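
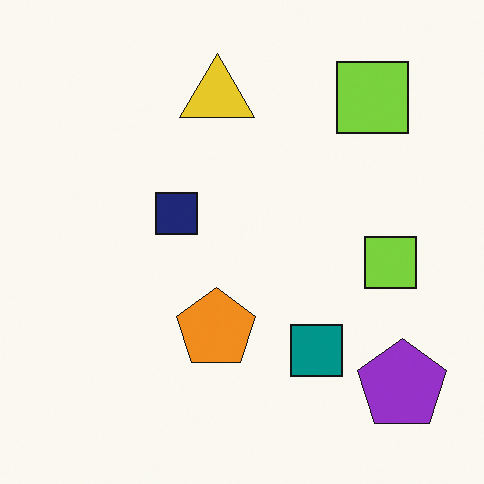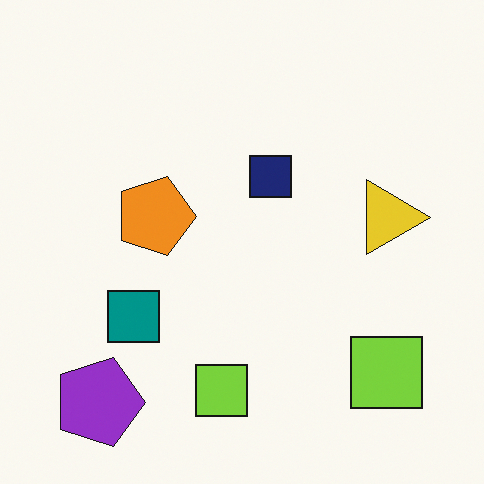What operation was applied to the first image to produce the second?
It was rotated 90° clockwise.

The purple pentagon sits in the bottom-right of the first image and the bottom-left of the second — consistent with a whole-image 90° clockwise rotation.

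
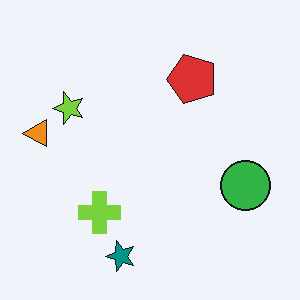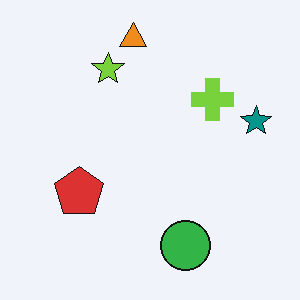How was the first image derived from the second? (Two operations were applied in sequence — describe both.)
The image was transposed (reflected across the top-left ↔ bottom-right diagonal), then given moderate JPEG compression.

Shapes have swapped their row and column positions — what was in the top-right is now in the bottom-left — a diagonal reflection. Blocky 8×8 compression artifacts appear around shape edges and the flat background shows ringing — characteristic JPEG degradation.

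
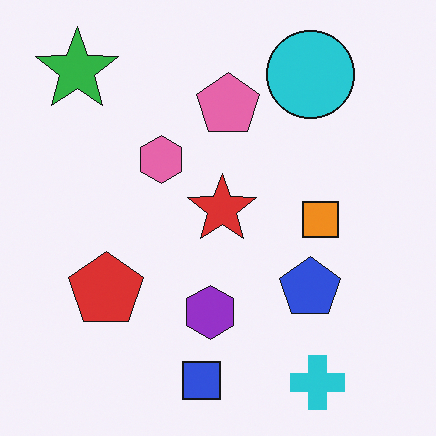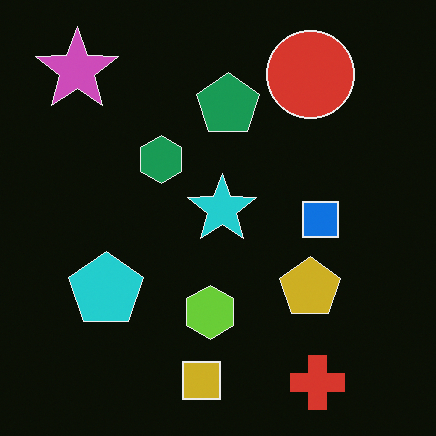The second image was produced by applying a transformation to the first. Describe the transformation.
It was color-inverted (negative).

The light background has become dark and every shape's color is its complement — a photographic negative.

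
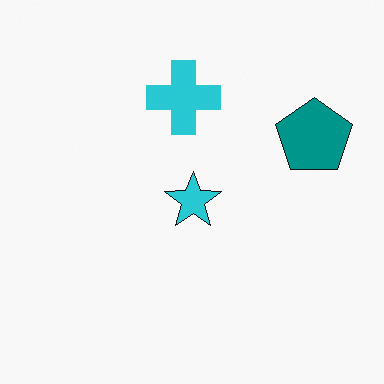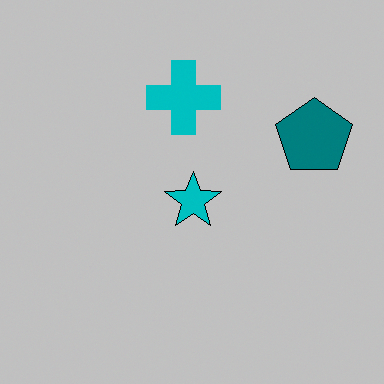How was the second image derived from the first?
This is the original image aggressively posterized.

Each flat color has snapped to a coarser quantized level — most visibly, the near-white background has dropped to a flat grey.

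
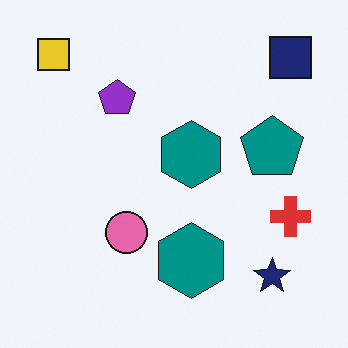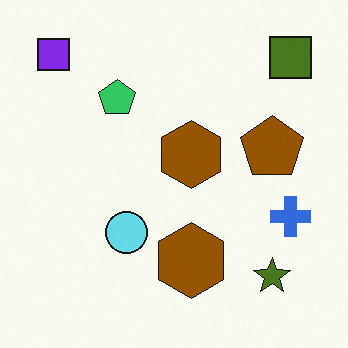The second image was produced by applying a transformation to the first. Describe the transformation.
The image was hue-shifted through roughly half the color wheel.

Every shape's color has rotated by the same amount around the hue wheel — a uniform hue shift.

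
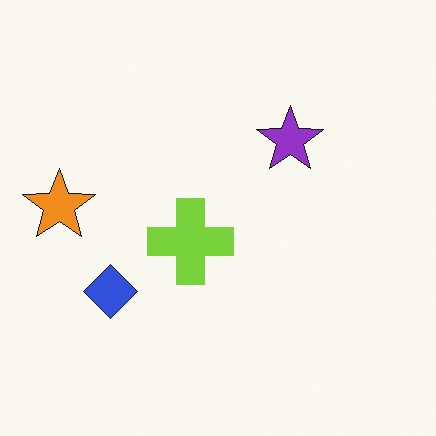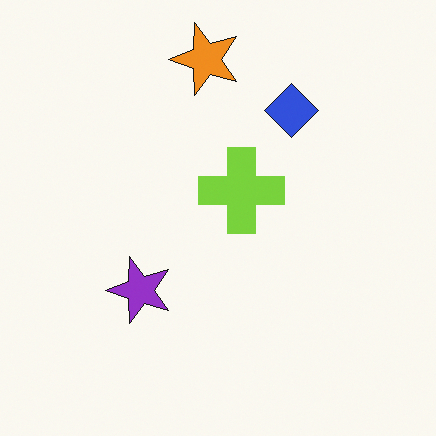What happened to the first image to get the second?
The second image is the first transposed (reflected across the top-left ↔ bottom-right diagonal).

Shapes have swapped their row and column positions — what was in the top-right is now in the bottom-left — a diagonal reflection.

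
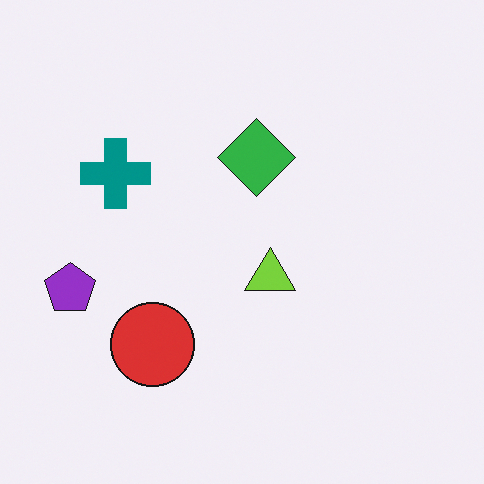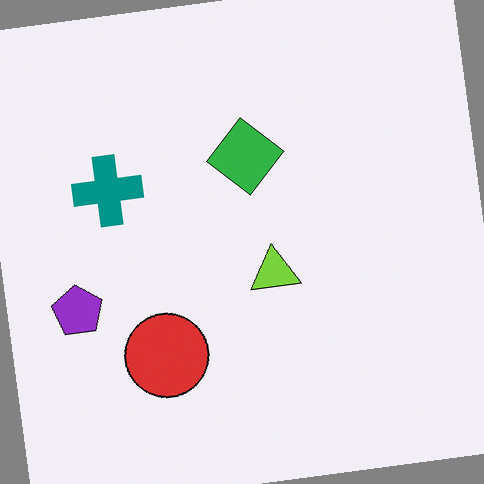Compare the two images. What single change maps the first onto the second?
This is the original image rotated counter-clockwise by a slight angle.

Every shape is tilted by the same angle and the image corners show triangular fill wedges — a whole-image rotation by a non-right angle.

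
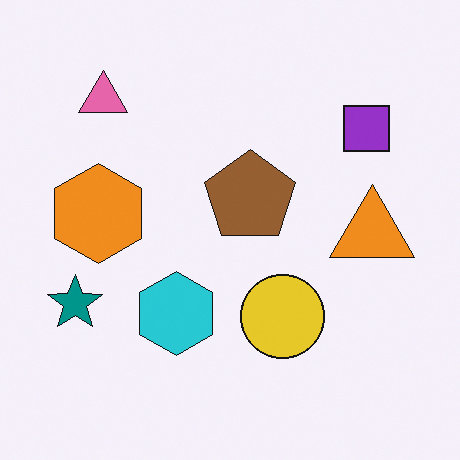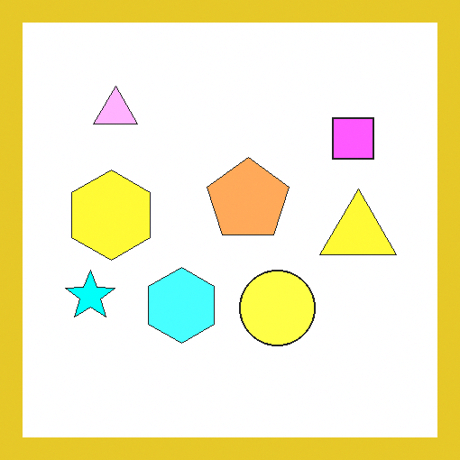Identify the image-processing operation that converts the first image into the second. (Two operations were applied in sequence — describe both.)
The image was brightened a lot, then framed with a yellow border.

Every pixel — background and shapes alike — is uniformly brightened. A solid yellow frame runs around the edge of the second image, with the content slightly shrunk inside it.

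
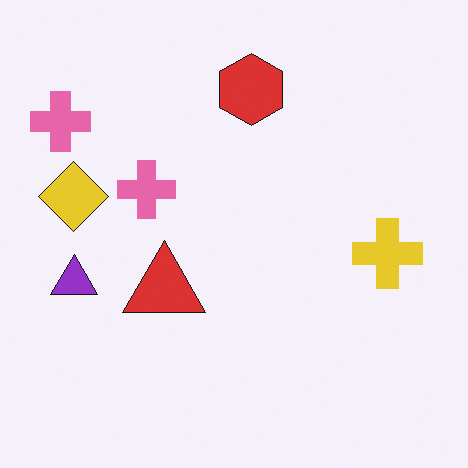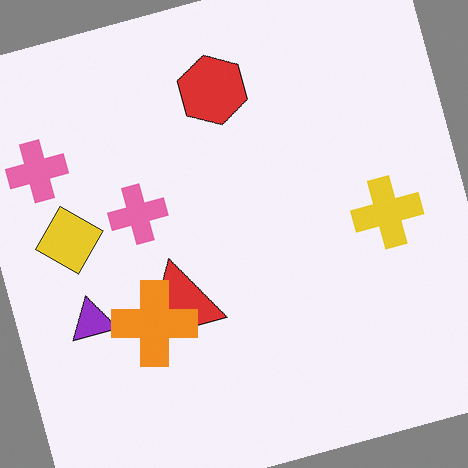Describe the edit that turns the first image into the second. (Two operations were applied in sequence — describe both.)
Rotated counter-clockwise by a clearly visible amount, then overlaid with an additional orange cross.

Every shape is tilted by the same angle and the image corners show triangular fill wedges — a whole-image rotation by a non-right angle. An orange cross appears in the second image that is absent from the first.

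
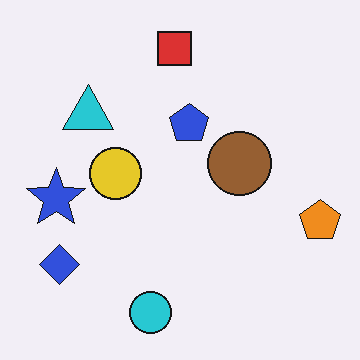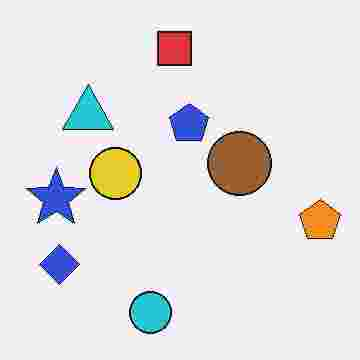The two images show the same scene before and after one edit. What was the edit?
The image was degraded with heavy JPEG compression.

Blocky 8×8 compression artifacts appear around shape edges and the flat background shows ringing — characteristic JPEG degradation.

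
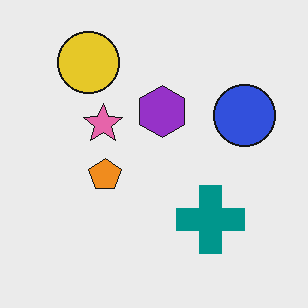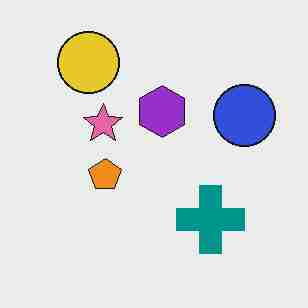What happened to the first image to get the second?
The transformation is: heavily JPEG-compressed with obvious blocking artifacts.

Blocky 8×8 compression artifacts appear around shape edges and the flat background shows ringing — characteristic JPEG degradation.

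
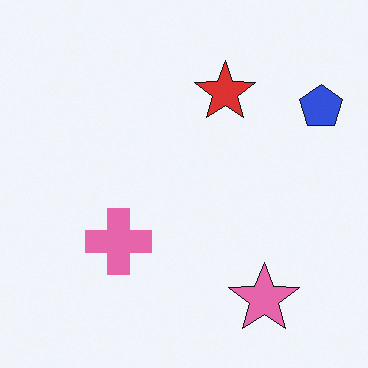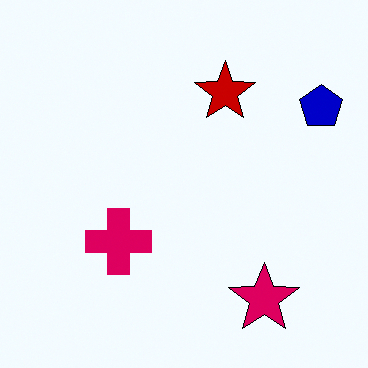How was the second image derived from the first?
It was given much higher contrast.

Tones are pushed away from mid-grey across the whole image — a global contrast change.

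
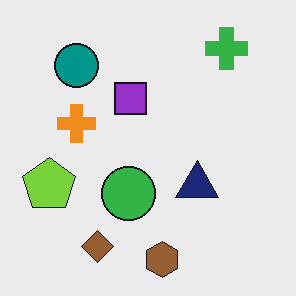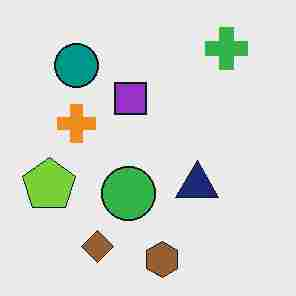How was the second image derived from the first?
The second image is the first degraded with heavy JPEG compression.

Blocky 8×8 compression artifacts appear around shape edges and the flat background shows ringing — characteristic JPEG degradation.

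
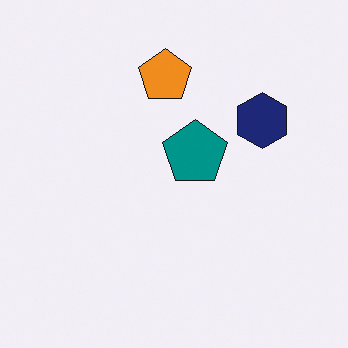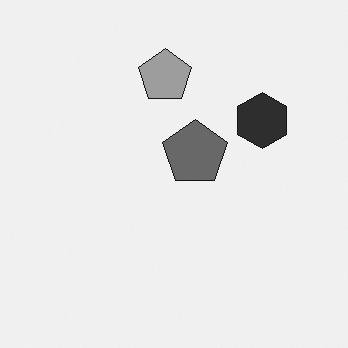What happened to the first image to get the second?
The transformation is: converted to grayscale.

All color is removed — every shape is now a shade of grey.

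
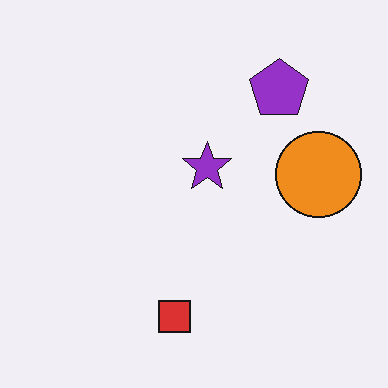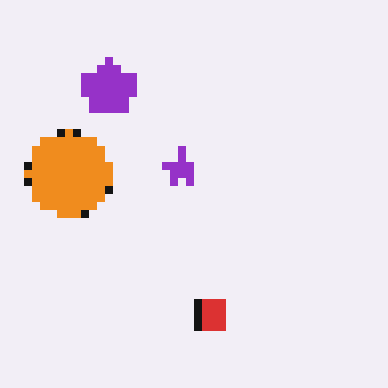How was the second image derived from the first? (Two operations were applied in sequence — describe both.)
The transformation is: flipped horizontally (left ↔ right), then moderately pixelated.

The orange circle is in the right of the first image and the left of the second — shapes on opposite sides of the vertical midline have swapped in a mirror flip. Shapes are reduced to large square blocks; fine edges and outlines are lost — a downscale-then-upscale (mosaic) effect.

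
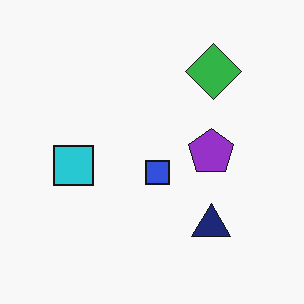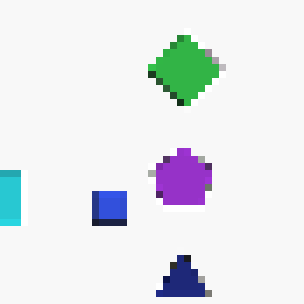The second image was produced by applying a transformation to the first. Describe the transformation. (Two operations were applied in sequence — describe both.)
The second image is the first cropped to a modestly smaller region and rescaled, then pixelated into visible square blocks.

The visible shapes are larger and the field of view is narrower; shapes near the original edges may be partly or wholly outside the frame — a crop-and-rescale. Shapes are reduced to large square blocks; fine edges and outlines are lost — a downscale-then-upscale (mosaic) effect.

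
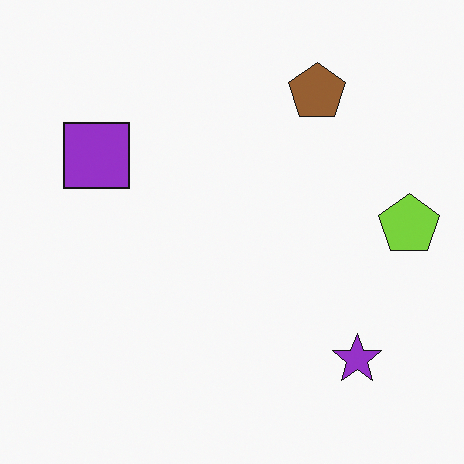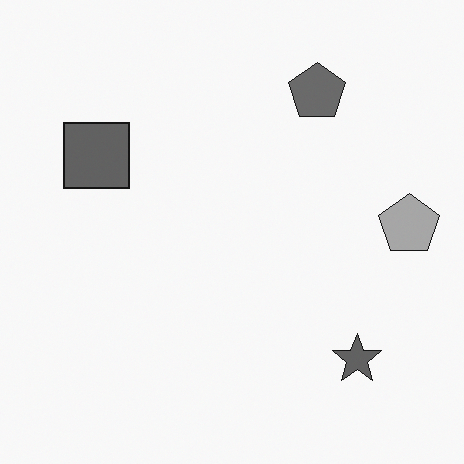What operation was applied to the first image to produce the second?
The second image is the first converted to grayscale.

All color is removed — every shape is now a shade of grey.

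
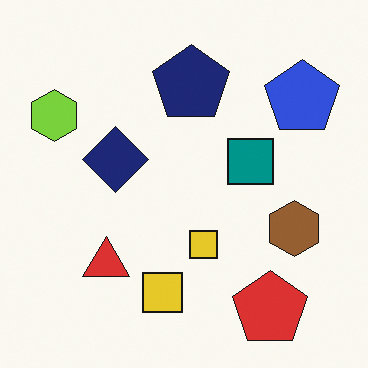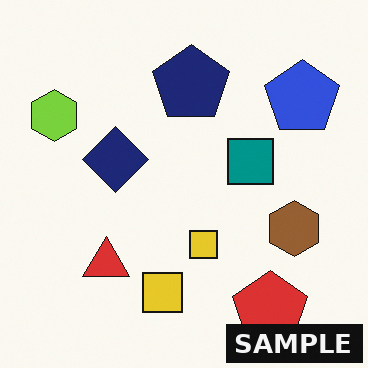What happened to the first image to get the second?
The image was watermarked with the text "SAMPLE" in the lower-right corner.

A dark label reading "SAMPLE" appears in the lower-right corner.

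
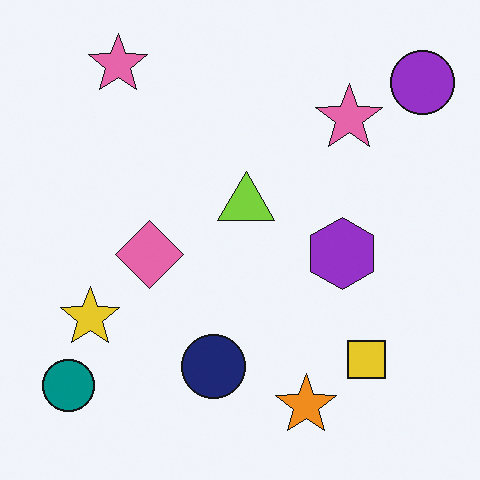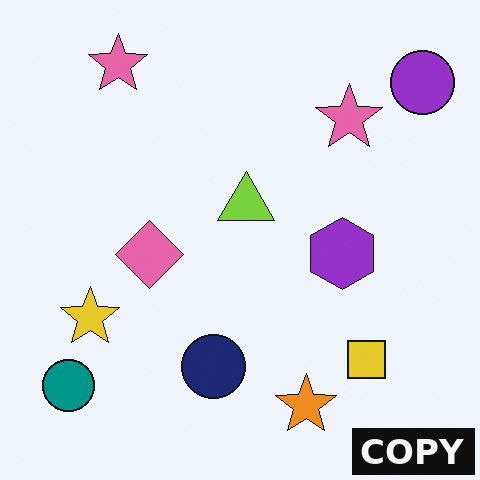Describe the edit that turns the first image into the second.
Watermarked with the text "COPY" in the lower-right corner.

A dark label reading "COPY" appears in the lower-right corner.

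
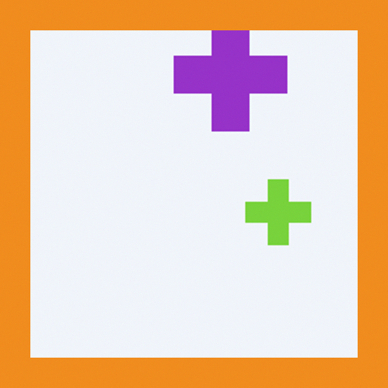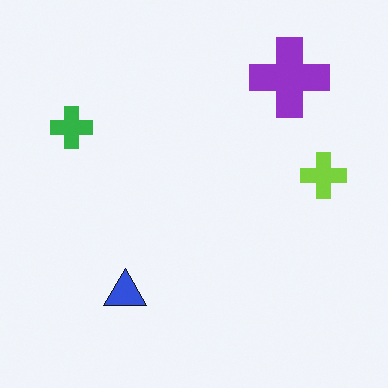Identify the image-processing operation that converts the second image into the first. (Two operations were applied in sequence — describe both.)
Cropped tightly and scaled back up, then framed with a orange border.

The visible shapes are larger and the field of view is narrower; shapes near the original edges may be partly or wholly outside the frame — a crop-and-rescale. A solid orange frame runs around the edge of the first image, with the content slightly shrunk inside it.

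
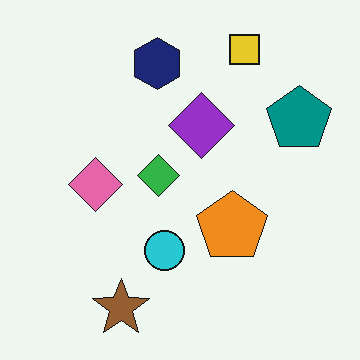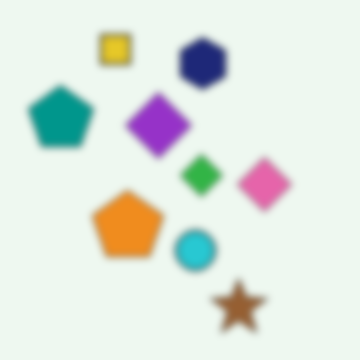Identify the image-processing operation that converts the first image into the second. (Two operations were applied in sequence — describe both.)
The transformation is: moderately blurred, then flipped horizontally (left ↔ right).

Shape edges and outlines are uniformly softened across the whole image. The teal pentagon is in the top-right of the first image and the top-left of the second — shapes on opposite sides of the vertical midline have swapped in a mirror flip.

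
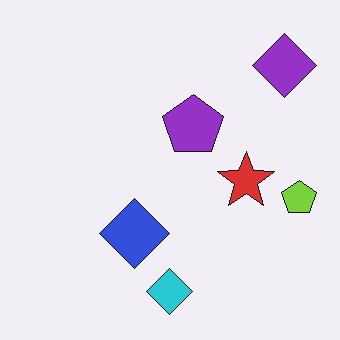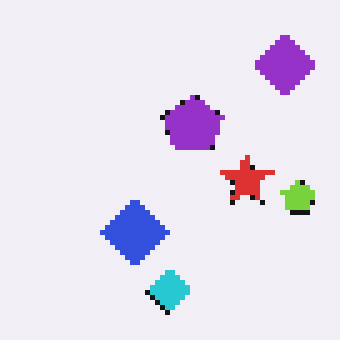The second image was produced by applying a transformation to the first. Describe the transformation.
It was lightly pixelated (a mild mosaic effect).

Shapes are reduced to large square blocks; fine edges and outlines are lost — a downscale-then-upscale (mosaic) effect.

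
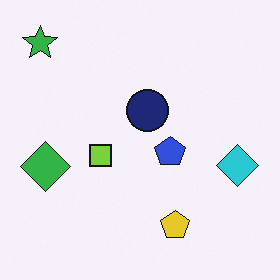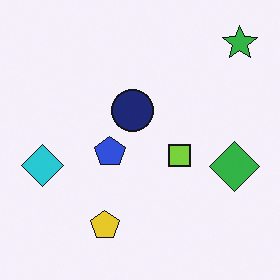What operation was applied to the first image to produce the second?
The second image is the first flipped horizontally (left ↔ right).

The green star is in the top-left of the first image and the top-right of the second — shapes on opposite sides of the vertical midline have swapped in a mirror flip.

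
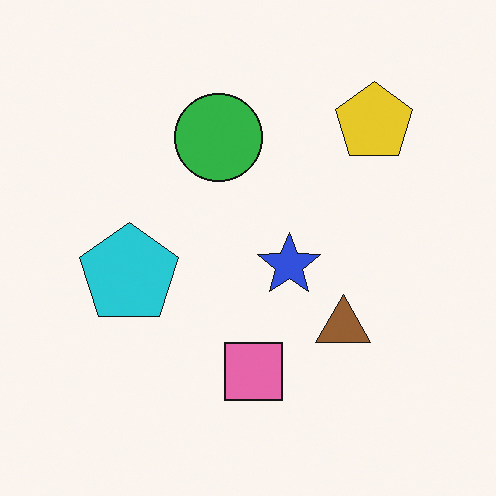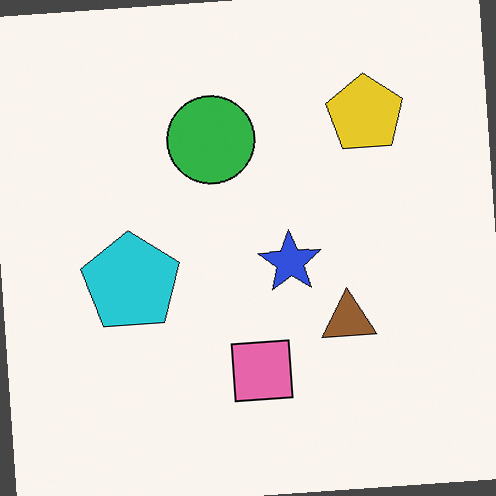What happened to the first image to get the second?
This is the original image rotated counter-clockwise by a small amount.

Every shape is tilted by the same angle and the image corners show triangular fill wedges — a whole-image rotation by a non-right angle.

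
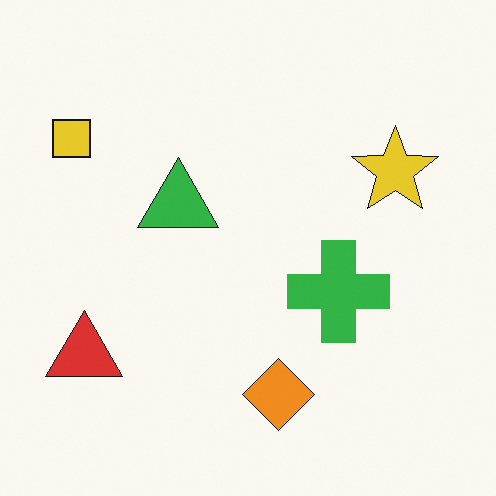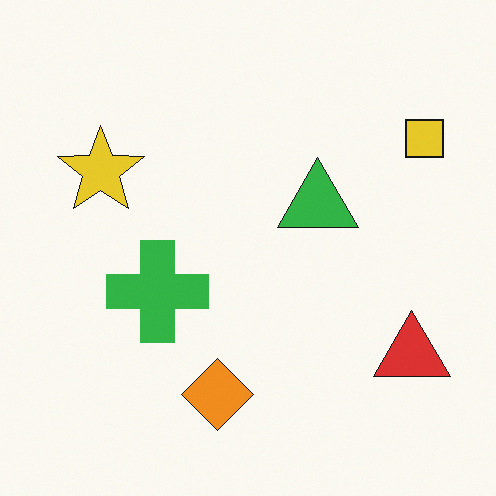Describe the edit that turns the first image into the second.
The transformation is: flipped horizontally (left ↔ right).

The yellow square is in the top-left of the first image and the top-right of the second — shapes on opposite sides of the vertical midline have swapped in a mirror flip.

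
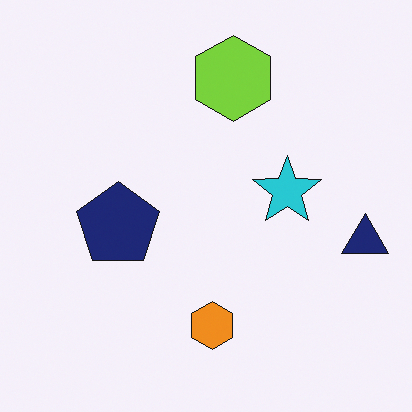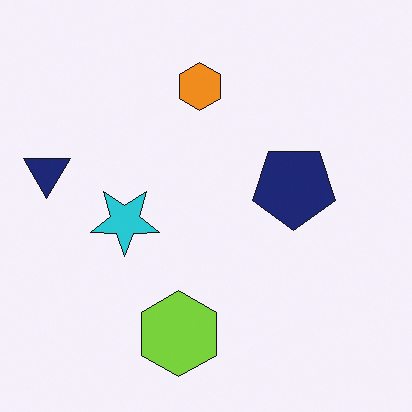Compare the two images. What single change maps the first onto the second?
This is the original image rotated 180°.

The navy triangle sits in the right of the first image and the left of the second — consistent with a whole-image 180° rotation.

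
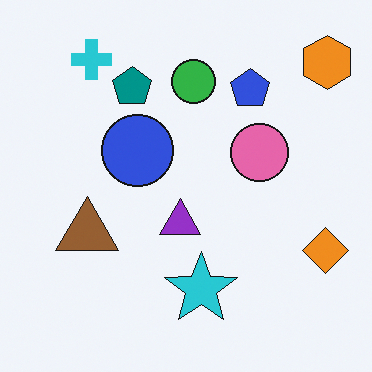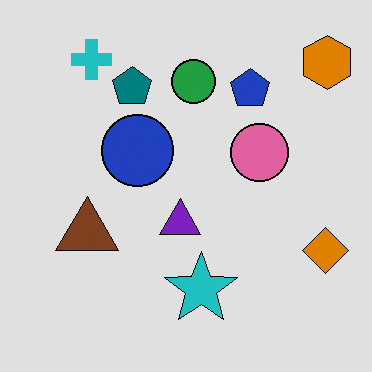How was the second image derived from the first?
The transformation is: moderately posterized.

Each flat color has snapped to a coarser quantized level — most visibly, the near-white background has dropped to a flat grey.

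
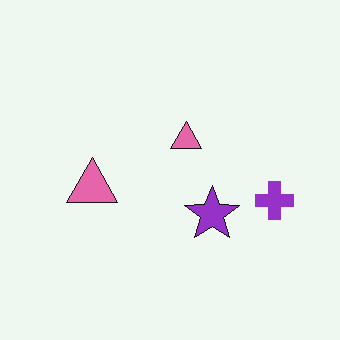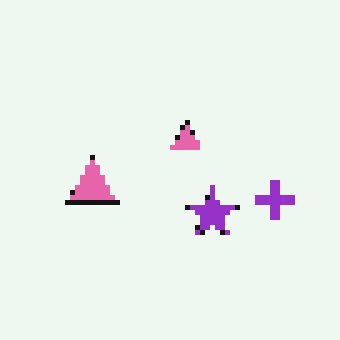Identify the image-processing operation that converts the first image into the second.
This is the original image lightly pixelated (a mild mosaic effect).

Shapes are reduced to large square blocks; fine edges and outlines are lost — a downscale-then-upscale (mosaic) effect.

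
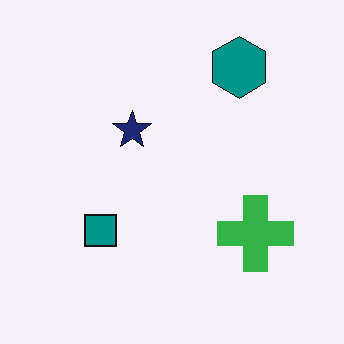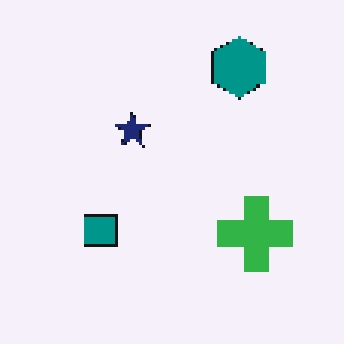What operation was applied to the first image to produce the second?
The transformation is: lightly pixelated (a mild mosaic effect).

Shapes are reduced to large square blocks; fine edges and outlines are lost — a downscale-then-upscale (mosaic) effect.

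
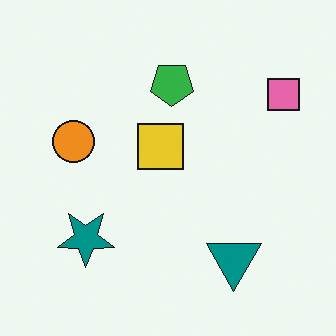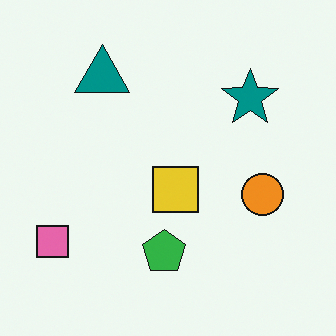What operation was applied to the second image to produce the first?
The transformation is: rotated 180°.

The pink square sits in the bottom-left of the second image and the top-right of the first — consistent with a whole-image 180° rotation.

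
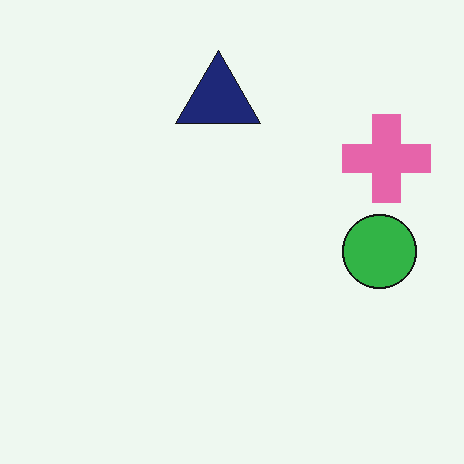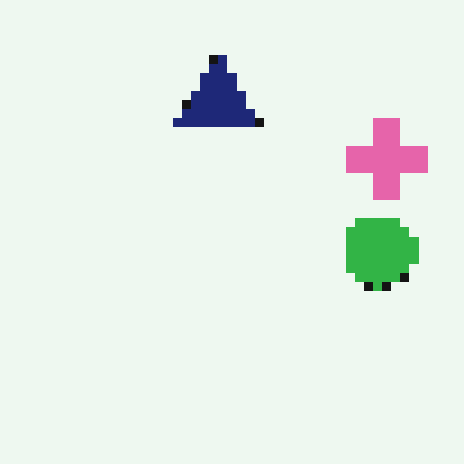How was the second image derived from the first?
It was coarsely pixelated.

Shapes are reduced to large square blocks; fine edges and outlines are lost — a downscale-then-upscale (mosaic) effect.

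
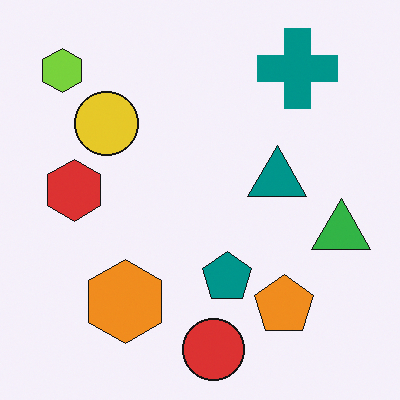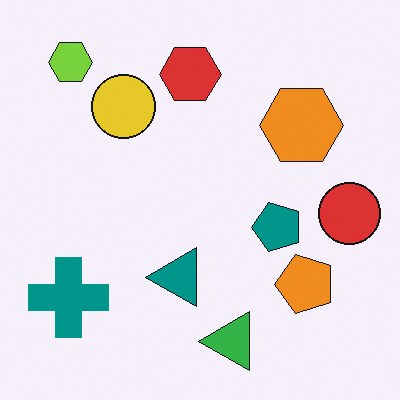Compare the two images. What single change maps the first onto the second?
The second image is the first transposed (reflected across the top-left ↔ bottom-right diagonal).

Shapes have swapped their row and column positions — what was in the top-right is now in the bottom-left — a diagonal reflection.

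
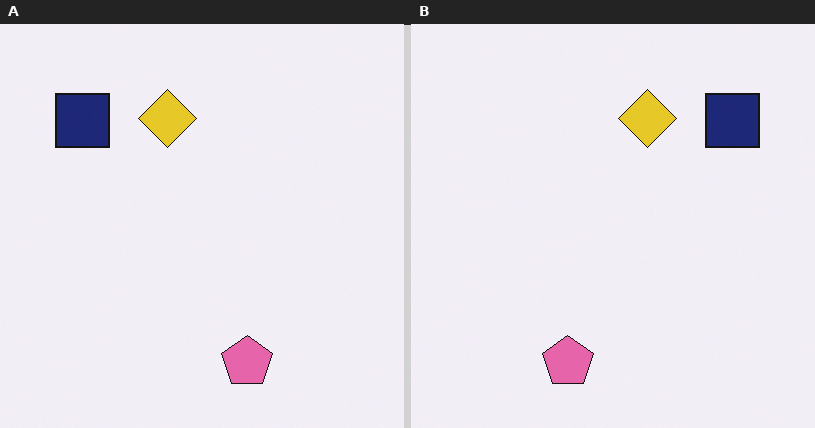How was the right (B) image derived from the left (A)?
The transformation is: flipped horizontally (left ↔ right).

The navy square is in the top-left of the left (A) image and the top-right of the right (B) — shapes on opposite sides of the vertical midline have swapped in a mirror flip.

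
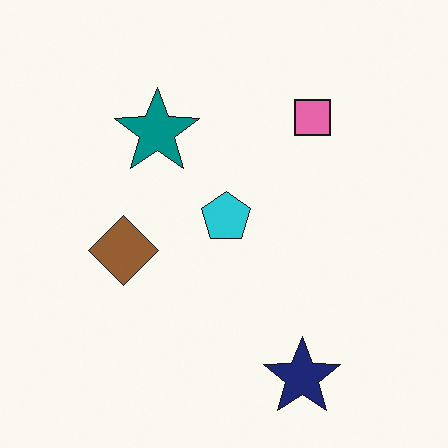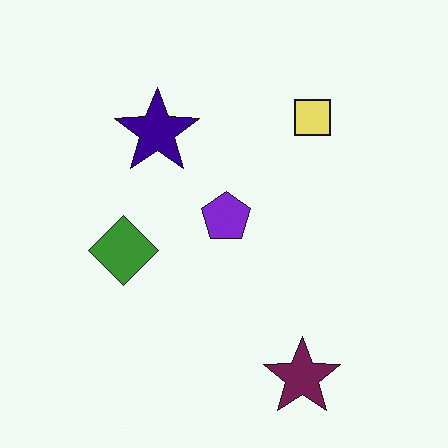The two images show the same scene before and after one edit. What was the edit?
The image was hue-shifted noticeably.

Every shape's color has rotated by the same amount around the hue wheel — a uniform hue shift.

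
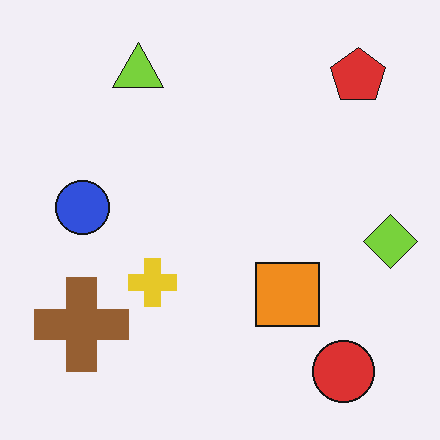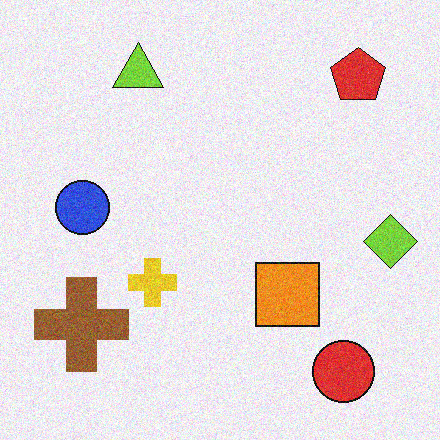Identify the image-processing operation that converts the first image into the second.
Degraded with moderate additive noise.

Random speckle covers the whole image, including the flat background.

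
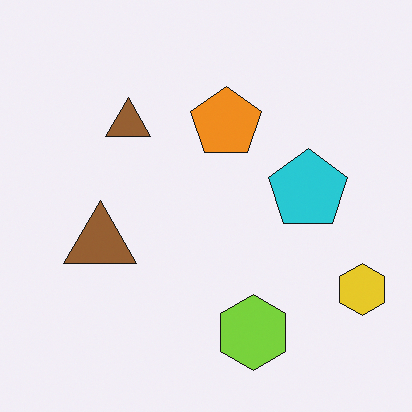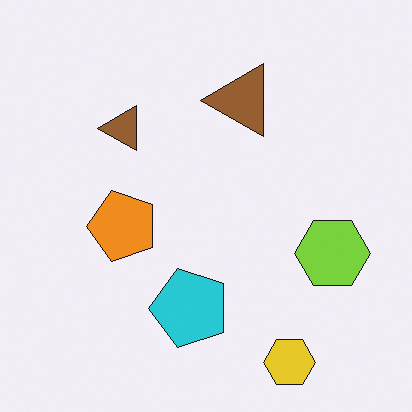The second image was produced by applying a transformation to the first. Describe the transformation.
It was transposed (reflected across the top-left ↔ bottom-right diagonal).

Shapes have swapped their row and column positions — what was in the top-right is now in the bottom-left — a diagonal reflection.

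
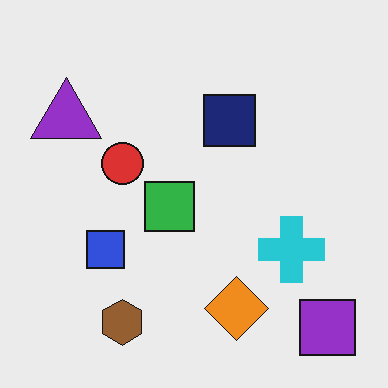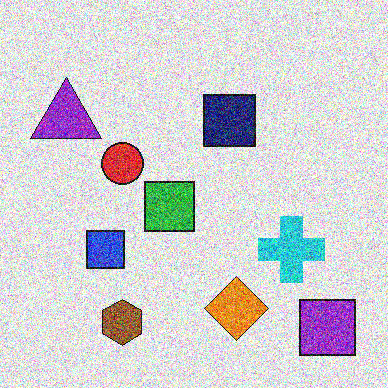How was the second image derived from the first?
The image was degraded with heavy additive noise.

Random speckle covers the whole image, including the flat background.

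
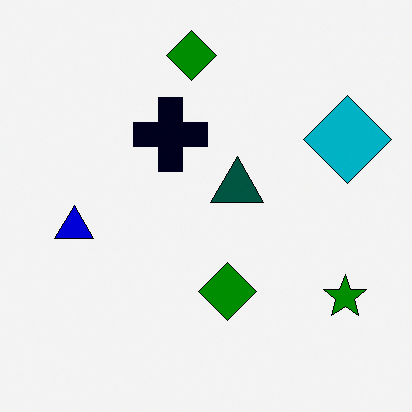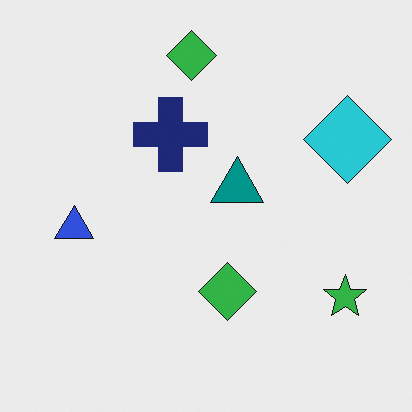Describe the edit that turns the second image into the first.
The transformation is: given much higher contrast.

Tones are pushed away from mid-grey across the whole image — a global contrast change.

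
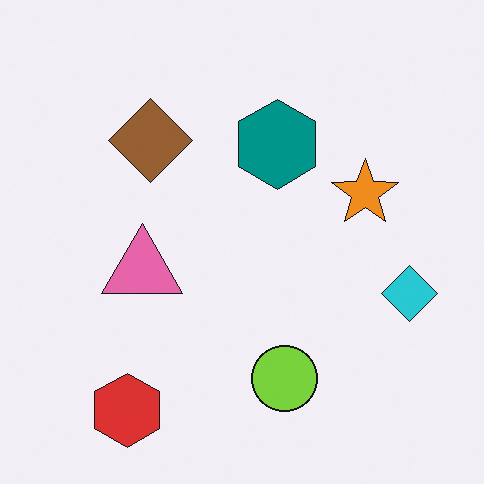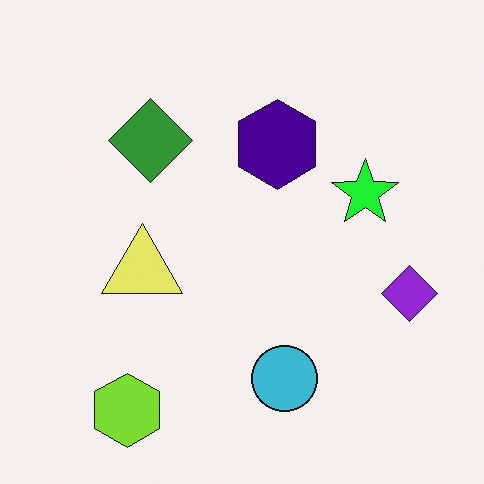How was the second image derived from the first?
The transformation is: hue-shifted noticeably.

Every shape's color has rotated by the same amount around the hue wheel — a uniform hue shift.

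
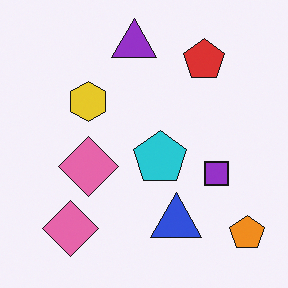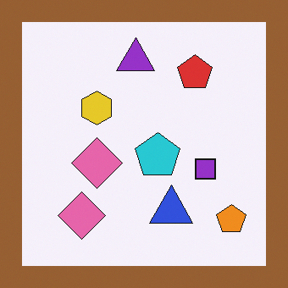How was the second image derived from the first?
This is the original image framed with a brown border.

A solid brown frame runs around the edge of the second image, with the content slightly shrunk inside it.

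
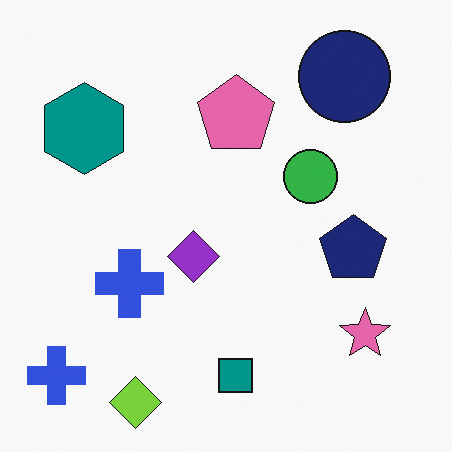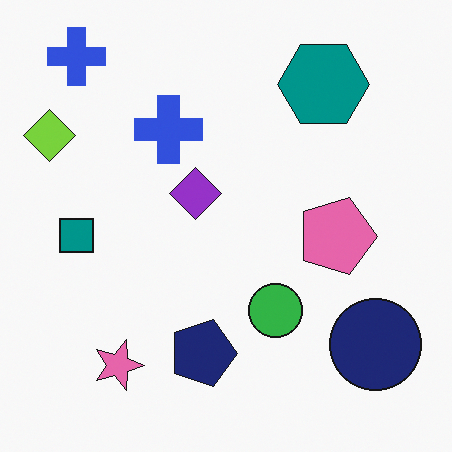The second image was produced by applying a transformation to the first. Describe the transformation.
Rotated 90° clockwise.

The lime diamond sits in the bottom-left of the first image and the top-left of the second — consistent with a whole-image 90° clockwise rotation.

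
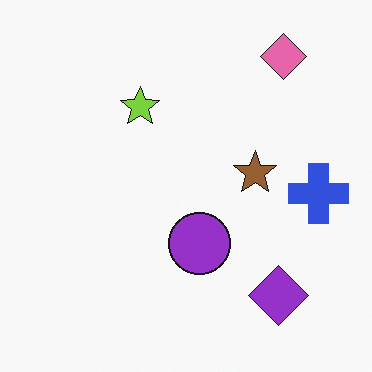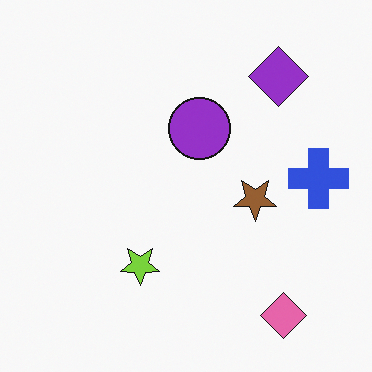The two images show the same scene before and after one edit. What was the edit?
This is the original image flipped vertically (top ↔ bottom).

The pink diamond is in the top-right of the first image and the bottom-right of the second — shapes on opposite sides of the horizontal midline have swapped in a mirror flip.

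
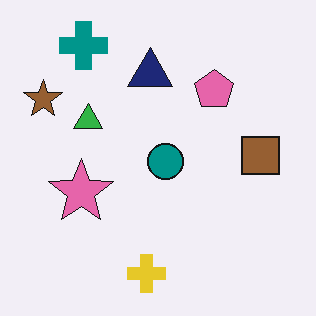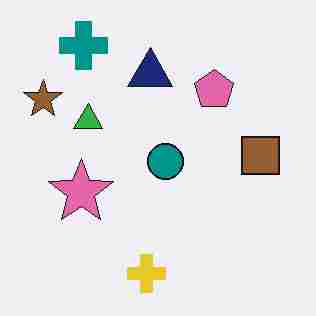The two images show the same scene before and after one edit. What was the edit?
The second image is the first heavily JPEG-compressed with obvious blocking artifacts.

Blocky 8×8 compression artifacts appear around shape edges and the flat background shows ringing — characteristic JPEG degradation.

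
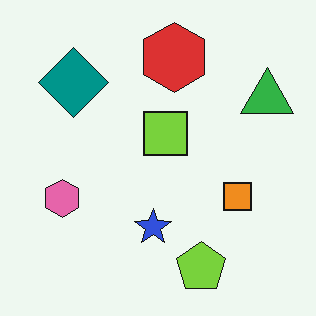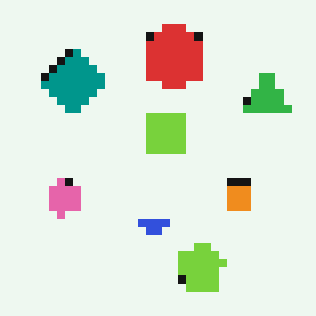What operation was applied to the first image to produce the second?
The image was pixelated into visible square blocks.

Shapes are reduced to large square blocks; fine edges and outlines are lost — a downscale-then-upscale (mosaic) effect.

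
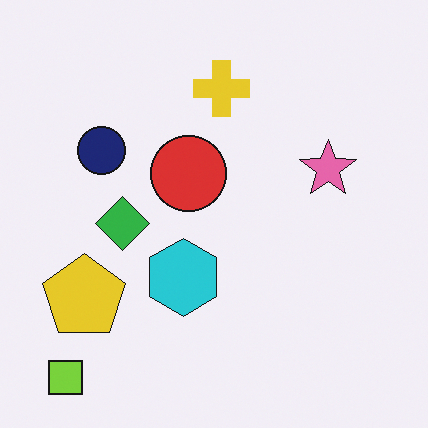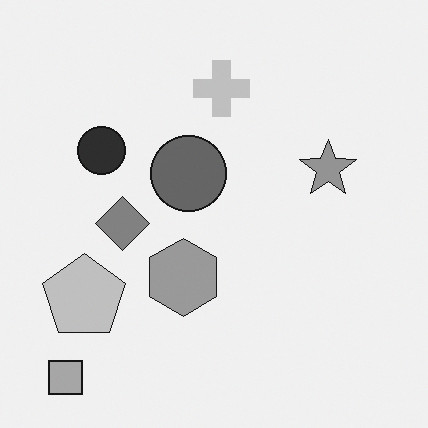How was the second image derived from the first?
Converted to grayscale.

All color is removed — every shape is now a shade of grey.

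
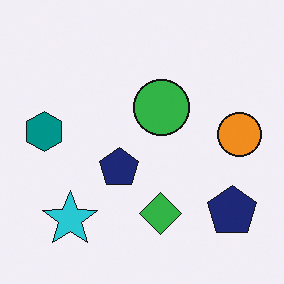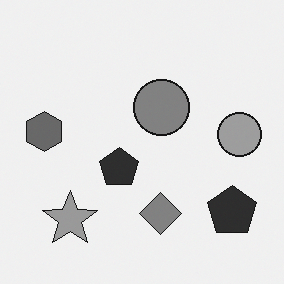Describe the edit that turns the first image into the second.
Converted to grayscale.

All color is removed — every shape is now a shade of grey.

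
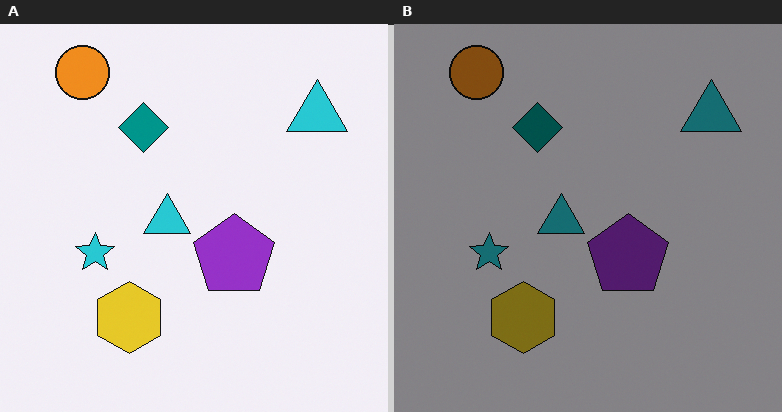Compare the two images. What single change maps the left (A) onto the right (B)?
It was noticeably darkened.

Every pixel — background and shapes alike — is uniformly darkened.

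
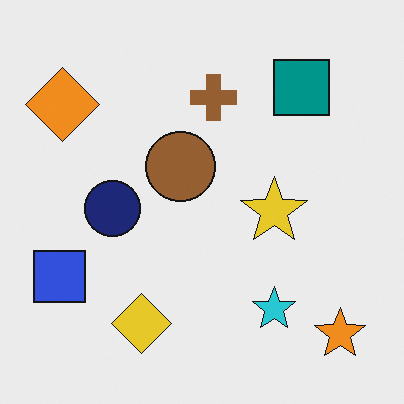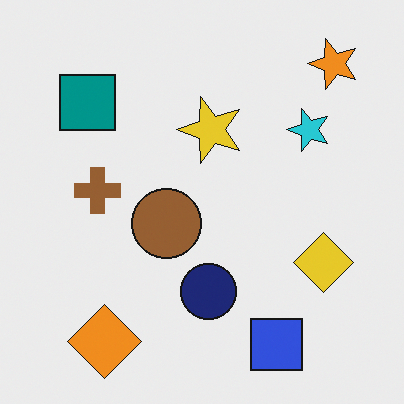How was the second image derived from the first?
This is the original image rotated 90° counter-clockwise.

The orange star sits in the bottom-right of the first image and the top-right of the second — consistent with a whole-image 90° counter-clockwise rotation.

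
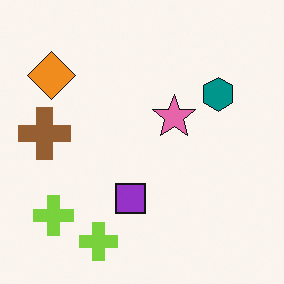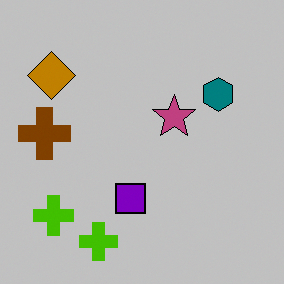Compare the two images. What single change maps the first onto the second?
The transformation is: heavily posterized to just a handful of flat colors.

Each flat color has snapped to a coarser quantized level — most visibly, the near-white background has dropped to a flat grey.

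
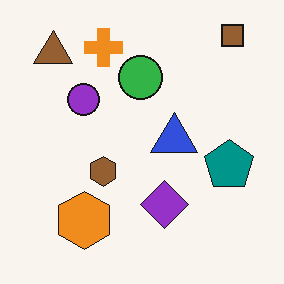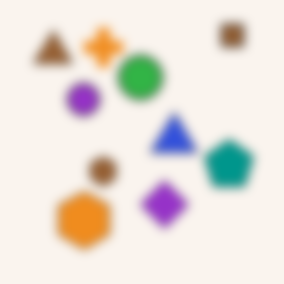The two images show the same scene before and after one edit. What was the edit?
Heavily blurred.

Shape edges and outlines are uniformly softened across the whole image.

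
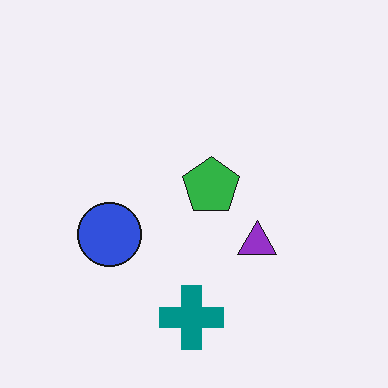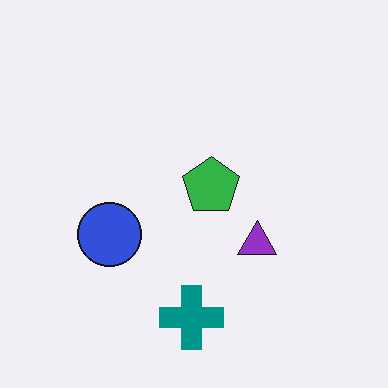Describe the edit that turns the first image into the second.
This is the original image JPEG-compressed with visible artifacts.

Blocky 8×8 compression artifacts appear around shape edges and the flat background shows ringing — characteristic JPEG degradation.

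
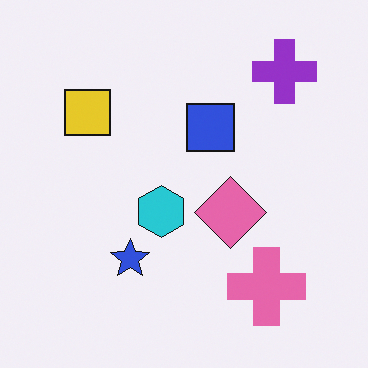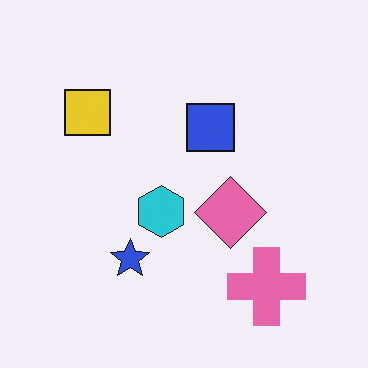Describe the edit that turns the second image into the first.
The image was overlaid with an additional purple cross.

A purple cross appears in the first image that is absent from the second.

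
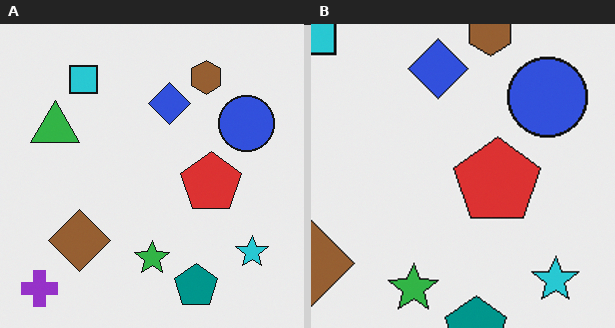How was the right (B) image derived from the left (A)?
The right (B) image is the left (A) cropped slightly and scaled back up.

The visible shapes are larger and the field of view is narrower; shapes near the original edges may be partly or wholly outside the frame — a crop-and-rescale.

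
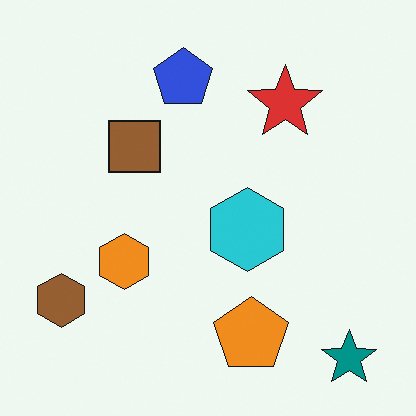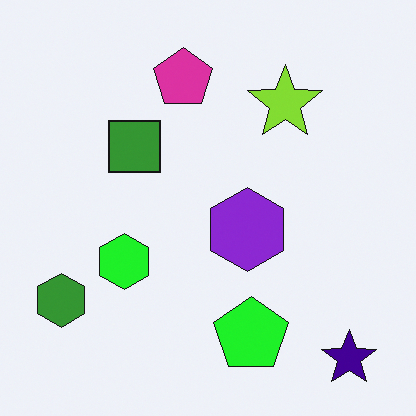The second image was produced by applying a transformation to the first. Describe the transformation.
This is the original image hue-shifted noticeably.

Every shape's color has rotated by the same amount around the hue wheel — a uniform hue shift.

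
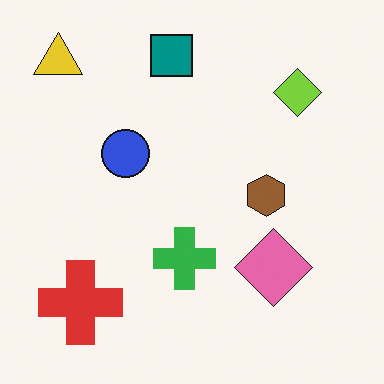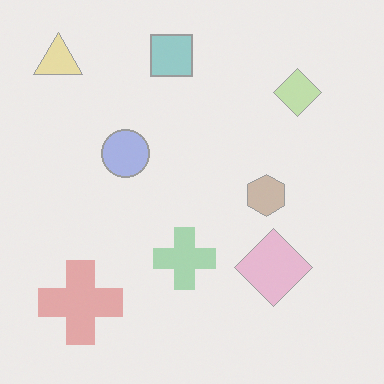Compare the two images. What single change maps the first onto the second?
Given much lower contrast.

Tones are pushed toward mid-grey across the whole image — a global contrast change.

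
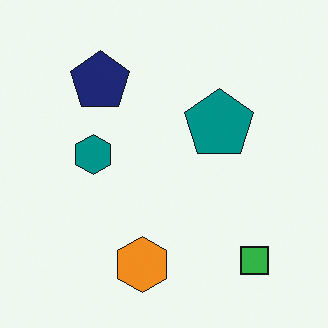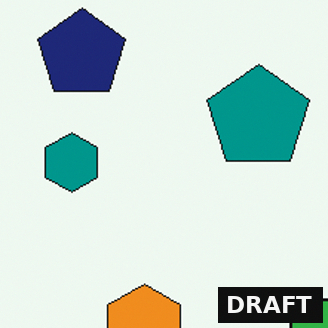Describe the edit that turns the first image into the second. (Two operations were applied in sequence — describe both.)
The second image is the first cropped slightly and scaled back up, then watermarked with the text "DRAFT" in the lower-right corner.

The visible shapes are larger and the field of view is narrower; shapes near the original edges may be partly or wholly outside the frame — a crop-and-rescale. A dark label reading "DRAFT" appears in the lower-right corner.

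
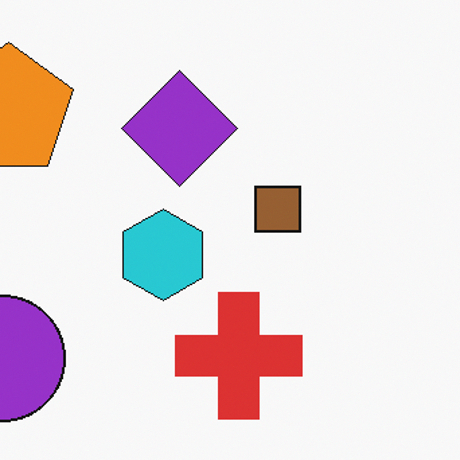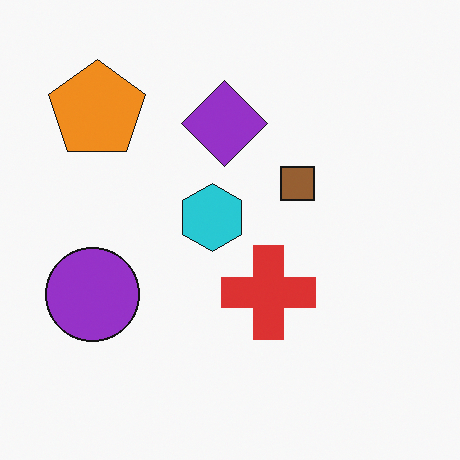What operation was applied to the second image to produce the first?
The image was cropped to a modestly smaller region and rescaled.

The visible shapes are larger and the field of view is narrower; shapes near the original edges may be partly or wholly outside the frame — a crop-and-rescale.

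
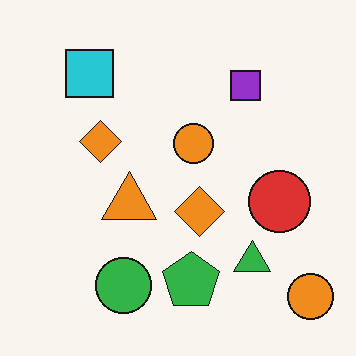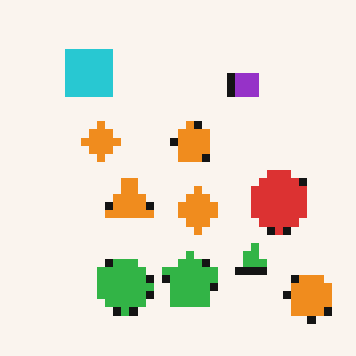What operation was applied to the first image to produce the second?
The image was pixelated into visible square blocks.

Shapes are reduced to large square blocks; fine edges and outlines are lost — a downscale-then-upscale (mosaic) effect.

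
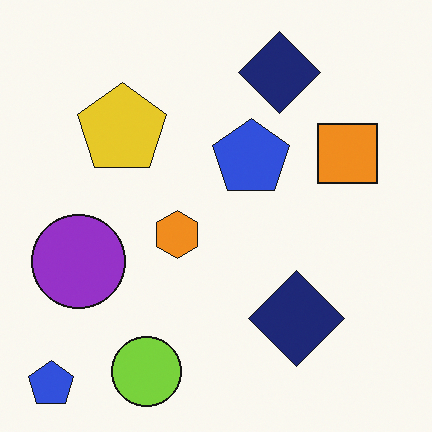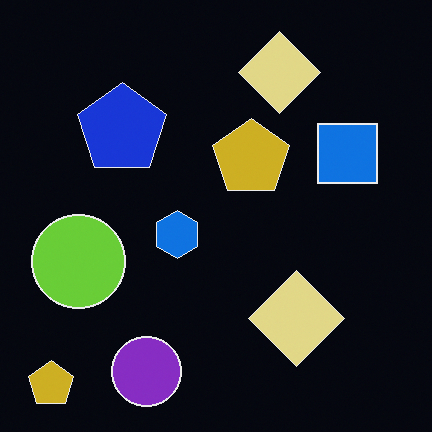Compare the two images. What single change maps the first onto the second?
The second image is the first color-inverted (negative).

The light background has become dark and every shape's color is its complement — a photographic negative.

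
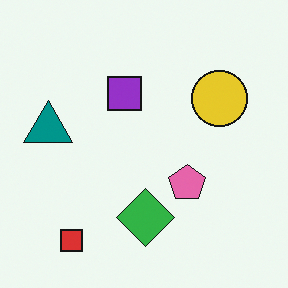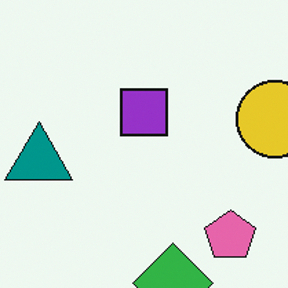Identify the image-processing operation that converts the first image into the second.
The second image is the first cropped to a modestly smaller region and rescaled.

The visible shapes are larger and the field of view is narrower; shapes near the original edges may be partly or wholly outside the frame — a crop-and-rescale.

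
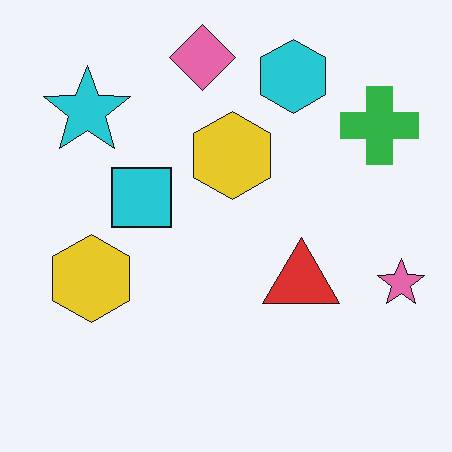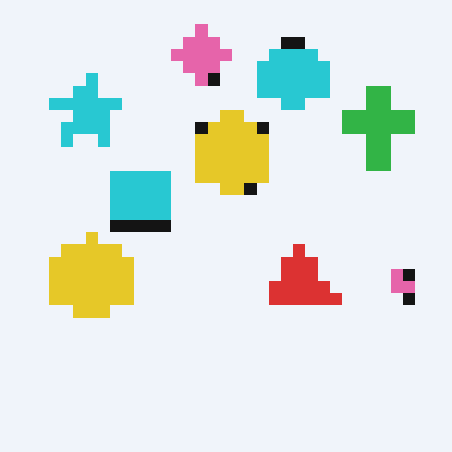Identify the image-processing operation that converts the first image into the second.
The second image is the first coarsely pixelated.

Shapes are reduced to large square blocks; fine edges and outlines are lost — a downscale-then-upscale (mosaic) effect.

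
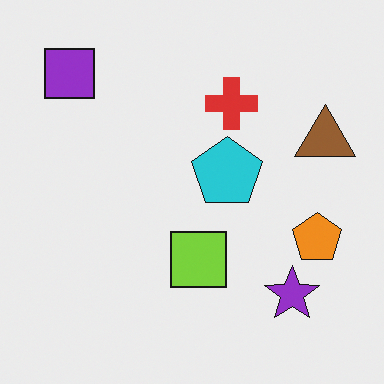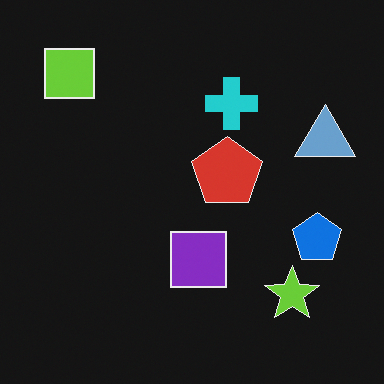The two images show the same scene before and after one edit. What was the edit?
The second image is the first color-inverted (negative).

The light background has become dark and every shape's color is its complement — a photographic negative.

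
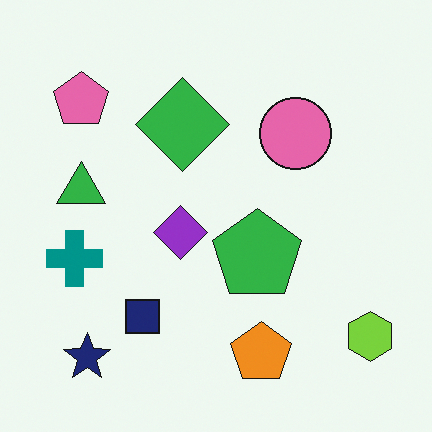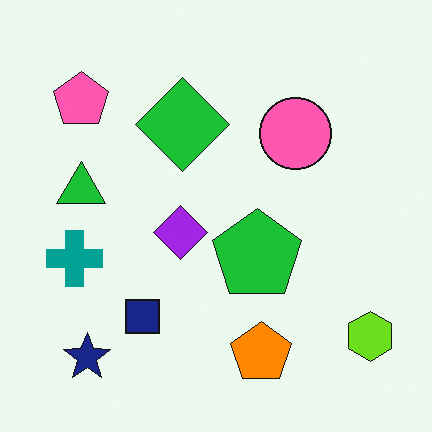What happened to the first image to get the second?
The transformation is: slightly oversaturated.

All colors are more vivid — a global saturation change.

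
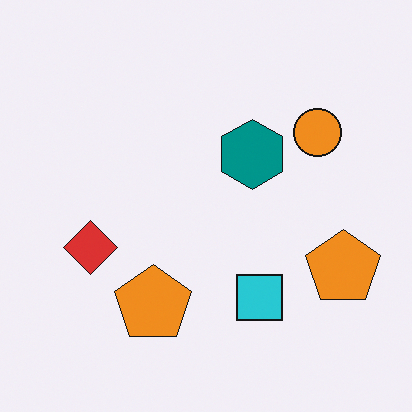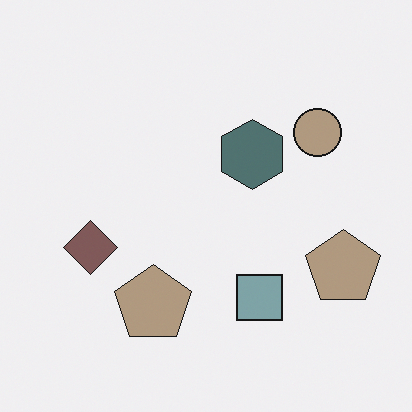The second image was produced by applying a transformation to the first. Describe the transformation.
The transformation is: heavily desaturated.

All colors are more muted and greyish — a global saturation change.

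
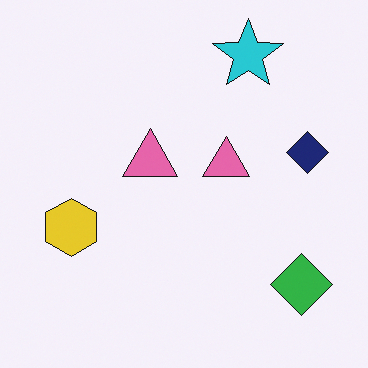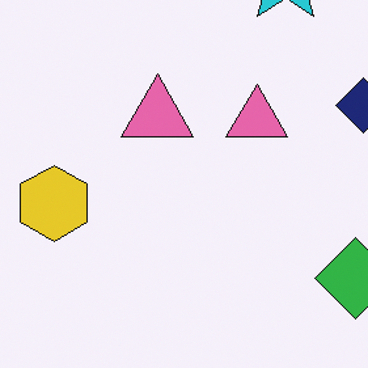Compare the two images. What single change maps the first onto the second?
It was cropped to a modestly smaller region and rescaled.

The visible shapes are larger and the field of view is narrower; shapes near the original edges may be partly or wholly outside the frame — a crop-and-rescale.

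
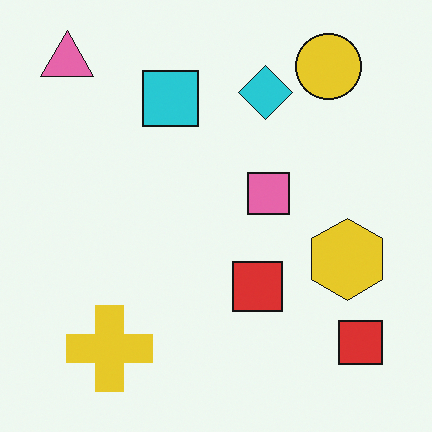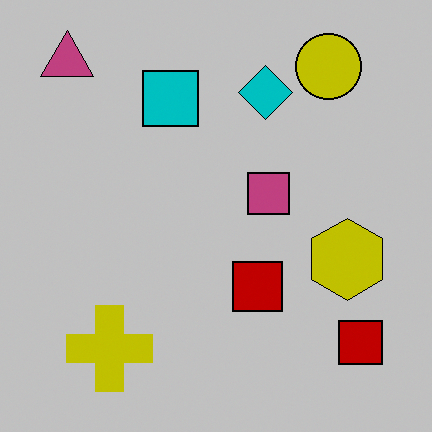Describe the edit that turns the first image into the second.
The image was heavily posterized to just a handful of flat colors.

Each flat color has snapped to a coarser quantized level — most visibly, the near-white background has dropped to a flat grey.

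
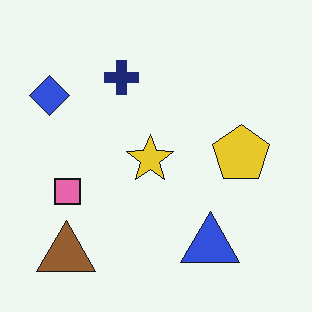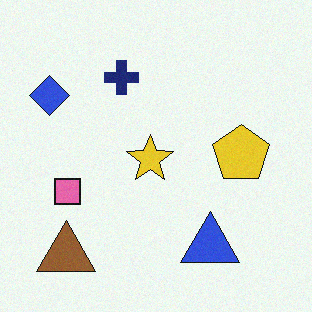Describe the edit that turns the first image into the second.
It was degraded with light additive noise.

Random speckle covers the whole image, including the flat background.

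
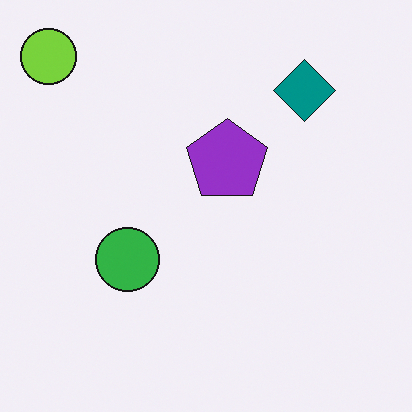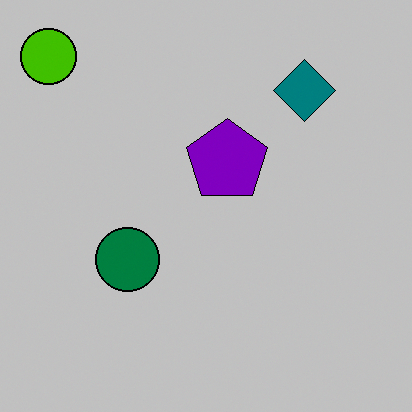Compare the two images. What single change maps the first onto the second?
This is the original image aggressively posterized.

Each flat color has snapped to a coarser quantized level — most visibly, the near-white background has dropped to a flat grey.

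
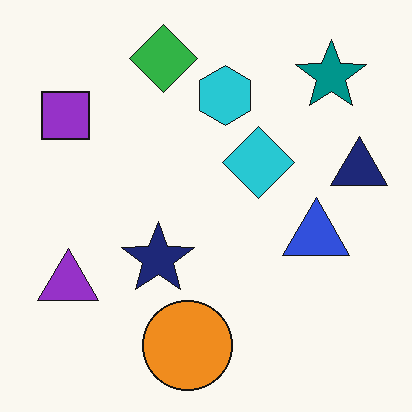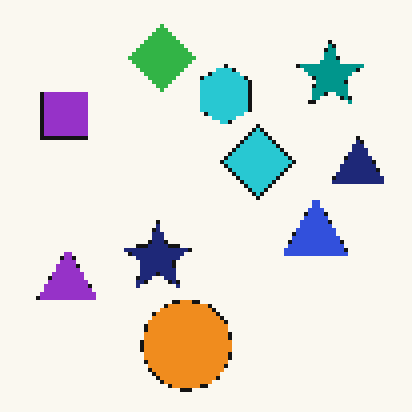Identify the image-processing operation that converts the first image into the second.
The transformation is: mildly pixelated.

Shapes are reduced to large square blocks; fine edges and outlines are lost — a downscale-then-upscale (mosaic) effect.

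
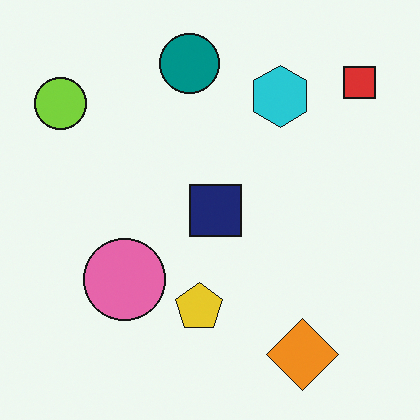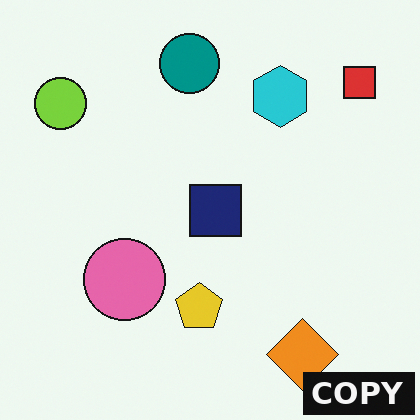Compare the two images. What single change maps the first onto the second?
This is the original image watermarked with the text "COPY" in the lower-right corner.

A dark label reading "COPY" appears in the lower-right corner.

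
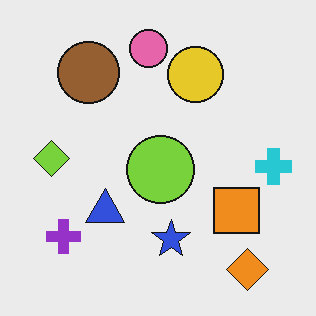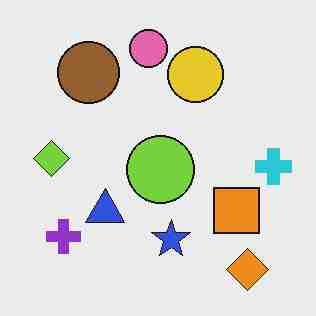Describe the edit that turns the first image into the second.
The second image is the first degraded with heavy JPEG compression.

Blocky 8×8 compression artifacts appear around shape edges and the flat background shows ringing — characteristic JPEG degradation.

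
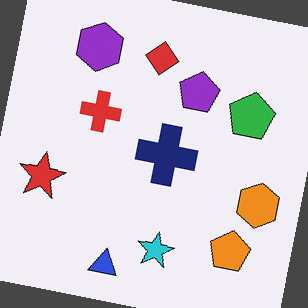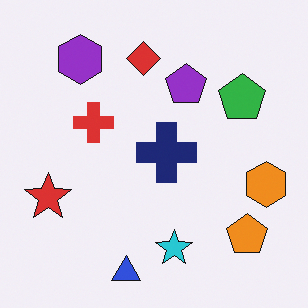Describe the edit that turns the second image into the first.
It was rotated clockwise by a small amount.

Every shape is tilted by the same angle and the image corners show triangular fill wedges — a whole-image rotation by a non-right angle.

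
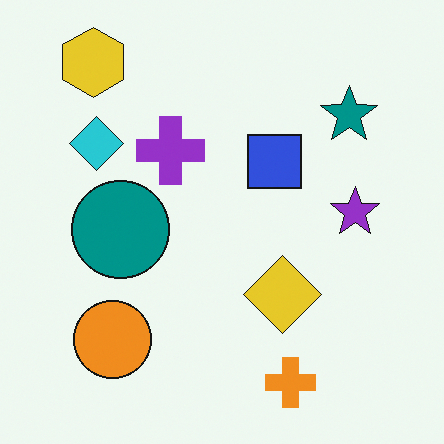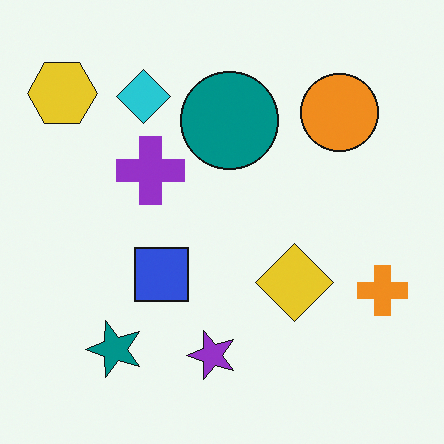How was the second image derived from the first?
The image was transposed (reflected across the top-left ↔ bottom-right diagonal).

Shapes have swapped their row and column positions — what was in the top-right is now in the bottom-left — a diagonal reflection.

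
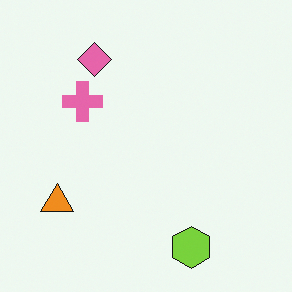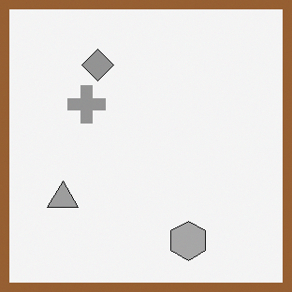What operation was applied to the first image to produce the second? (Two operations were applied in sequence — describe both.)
Converted to grayscale, then framed with a brown border.

All color is removed — every shape is now a shade of grey. A solid brown frame runs around the edge of the second image, with the content slightly shrunk inside it.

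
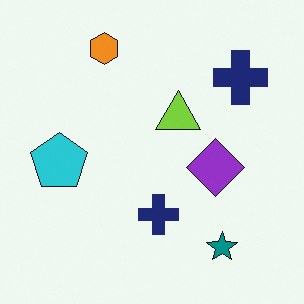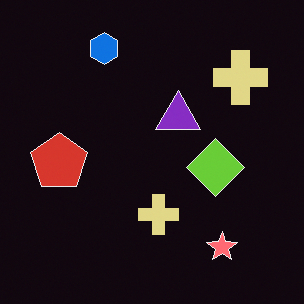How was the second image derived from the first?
This is the original image color-inverted (negative).

The light background has become dark and every shape's color is its complement — a photographic negative.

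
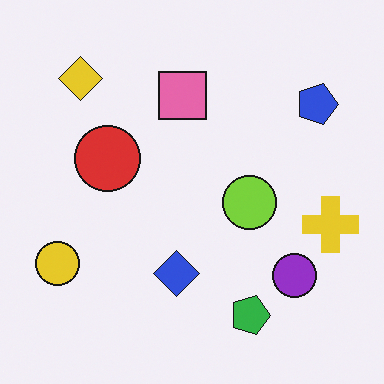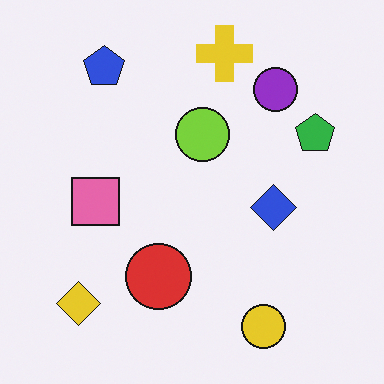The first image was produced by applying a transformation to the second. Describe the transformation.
This is the original image rotated 90° clockwise.

The yellow diamond sits in the bottom-left of the second image and the top-left of the first — consistent with a whole-image 90° clockwise rotation.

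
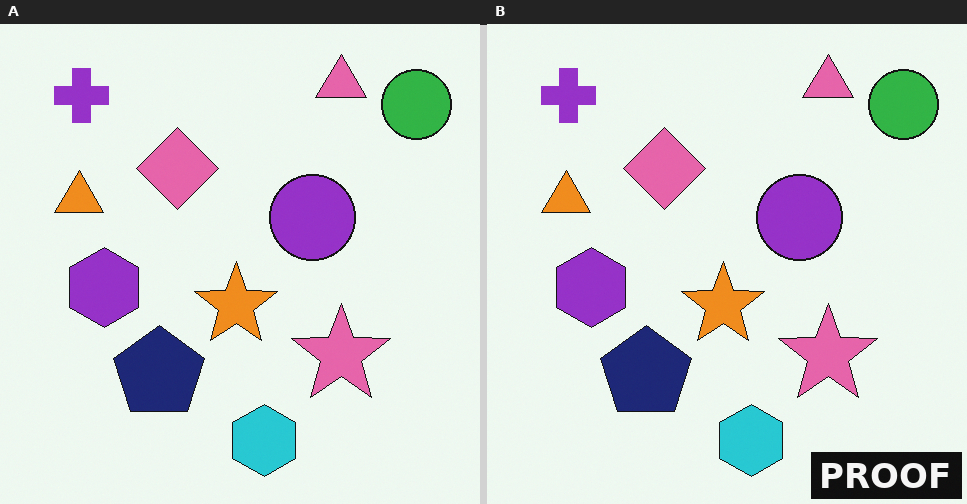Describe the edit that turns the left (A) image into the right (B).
The image was watermarked with the text "PROOF" in the lower-right corner.

A dark label reading "PROOF" appears in the lower-right corner.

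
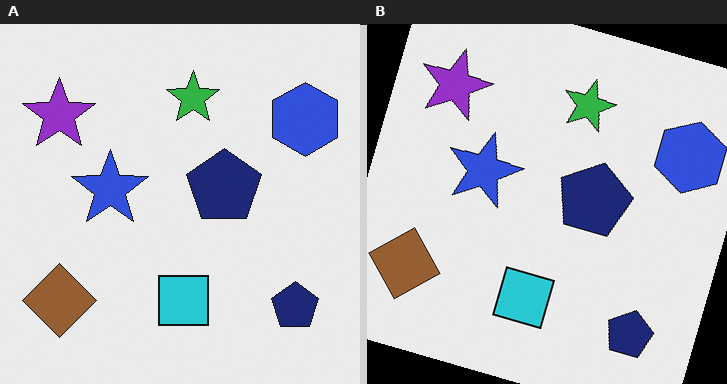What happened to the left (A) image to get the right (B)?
The right (B) image is the left (A) rotated clockwise by a clearly visible amount.

Every shape is tilted by the same angle and the image corners show triangular fill wedges — a whole-image rotation by a non-right angle.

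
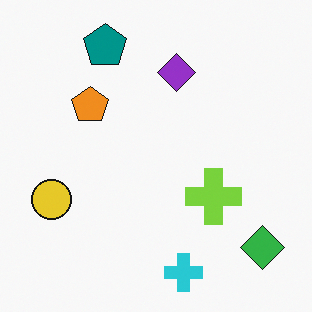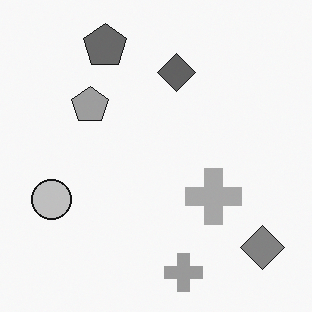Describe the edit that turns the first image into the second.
The image was converted to grayscale.

All color is removed — every shape is now a shade of grey.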